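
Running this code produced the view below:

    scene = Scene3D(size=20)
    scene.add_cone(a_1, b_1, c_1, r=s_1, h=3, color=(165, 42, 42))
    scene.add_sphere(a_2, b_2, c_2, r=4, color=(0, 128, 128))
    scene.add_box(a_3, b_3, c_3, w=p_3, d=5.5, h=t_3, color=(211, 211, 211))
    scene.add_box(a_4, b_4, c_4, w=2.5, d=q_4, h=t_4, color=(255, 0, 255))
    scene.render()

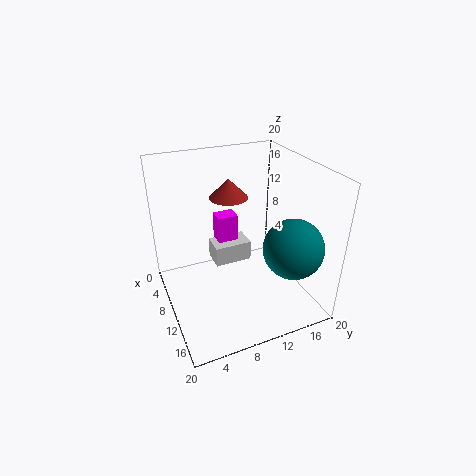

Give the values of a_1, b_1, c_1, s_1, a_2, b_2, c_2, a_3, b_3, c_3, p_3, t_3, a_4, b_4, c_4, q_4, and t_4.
a_1 = 3
b_1 = 11.5
c_1 = 13
s_1 = 3
a_2 = 15.5
b_2 = 15.5
c_2 = 10
a_3 = 4.5
b_3 = 7.5
c_3 = 4.5
p_3 = 3.5
t_3 = 3
a_4 = 4
b_4 = 8.5
c_4 = 5.5
q_4 = 3
t_4 = 6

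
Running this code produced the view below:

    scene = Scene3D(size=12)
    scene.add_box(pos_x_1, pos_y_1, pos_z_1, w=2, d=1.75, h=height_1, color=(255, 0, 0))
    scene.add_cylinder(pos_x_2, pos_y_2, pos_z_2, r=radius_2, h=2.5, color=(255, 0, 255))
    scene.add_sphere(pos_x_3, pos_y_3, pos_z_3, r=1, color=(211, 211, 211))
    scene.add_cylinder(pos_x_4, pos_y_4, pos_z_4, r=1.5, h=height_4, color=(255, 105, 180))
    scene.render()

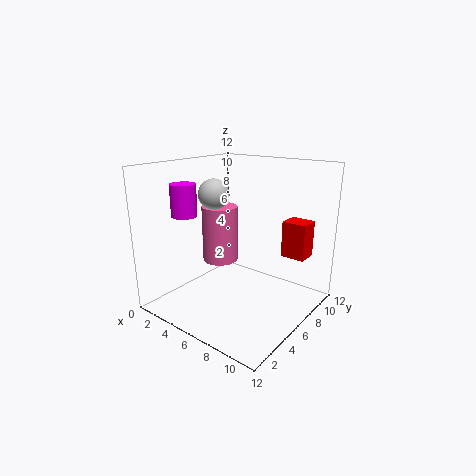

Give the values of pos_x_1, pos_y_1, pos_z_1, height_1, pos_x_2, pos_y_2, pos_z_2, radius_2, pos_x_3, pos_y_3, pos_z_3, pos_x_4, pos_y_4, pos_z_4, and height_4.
pos_x_1 = 9
pos_y_1 = 8
pos_z_1 = 4.5
height_1 = 3
pos_x_2 = 3.5
pos_y_2 = 2.5
pos_z_2 = 8.25
radius_2 = 1
pos_x_3 = 7.75
pos_y_3 = 1.25
pos_z_3 = 10.75
pos_x_4 = 4.25
pos_y_4 = 5.75
pos_z_4 = 3.75
height_4 = 4.75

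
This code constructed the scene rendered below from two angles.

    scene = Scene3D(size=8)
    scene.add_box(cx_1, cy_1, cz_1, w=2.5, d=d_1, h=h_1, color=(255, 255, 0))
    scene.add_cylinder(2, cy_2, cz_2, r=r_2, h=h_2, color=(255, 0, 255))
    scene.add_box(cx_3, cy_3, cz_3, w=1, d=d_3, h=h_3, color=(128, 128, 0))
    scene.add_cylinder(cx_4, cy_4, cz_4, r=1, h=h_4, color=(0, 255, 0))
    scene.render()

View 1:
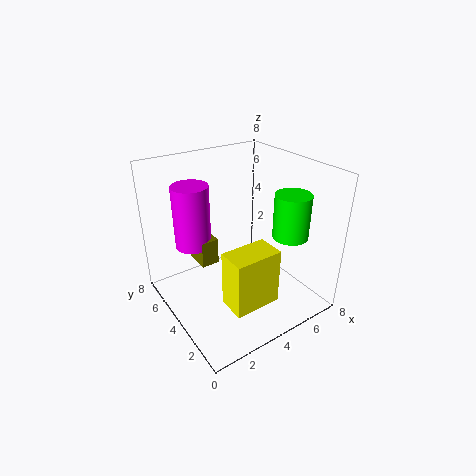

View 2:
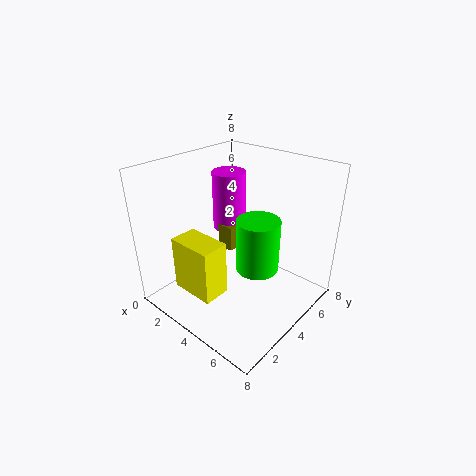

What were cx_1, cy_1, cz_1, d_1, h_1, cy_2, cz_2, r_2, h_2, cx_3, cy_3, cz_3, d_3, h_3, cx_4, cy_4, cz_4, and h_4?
cx_1 = 2; cy_1 = 1; cz_1 = 1.5; d_1 = 1.5; h_1 = 3; cy_2 = 5.5; cz_2 = 3.5; r_2 = 1; h_2 = 3.5; cx_3 = 2; cy_3 = 4.5; cz_3 = 2.5; d_3 = 1.5; h_3 = 1.5; cx_4 = 6.5; cy_4 = 2.5; cz_4 = 4; h_4 = 2.5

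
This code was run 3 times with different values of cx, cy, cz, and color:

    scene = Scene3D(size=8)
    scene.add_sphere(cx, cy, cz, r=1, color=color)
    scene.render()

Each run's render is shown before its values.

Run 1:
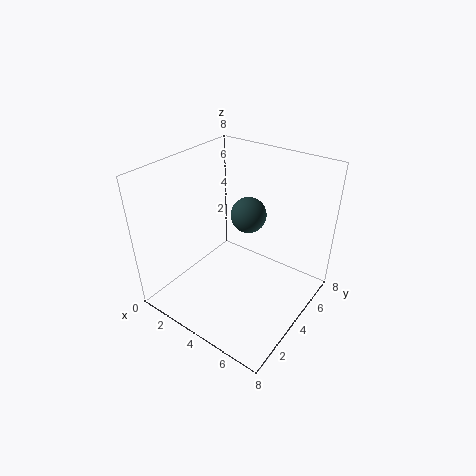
cx = 4, cy = 5, cz = 5, color = 'darkslategray'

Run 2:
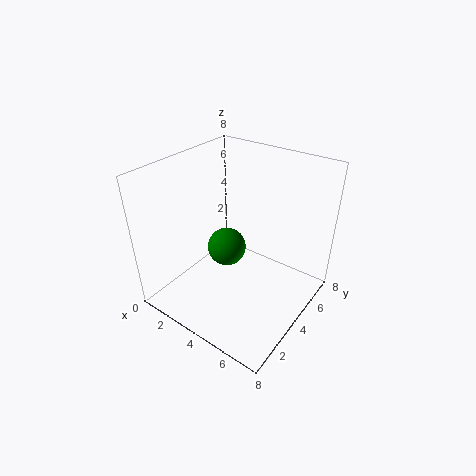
cx = 4, cy = 3, cz = 4, color = 'green'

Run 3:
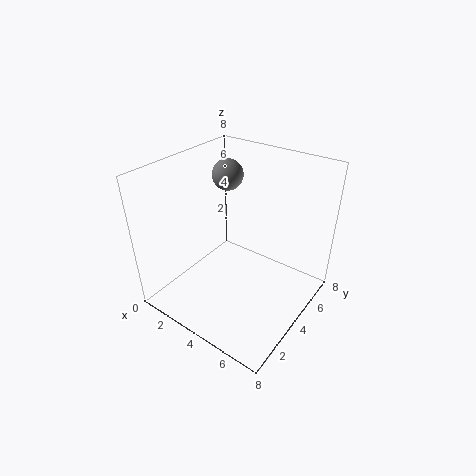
cx = 1, cy = 7, cz = 6, color = 'gray'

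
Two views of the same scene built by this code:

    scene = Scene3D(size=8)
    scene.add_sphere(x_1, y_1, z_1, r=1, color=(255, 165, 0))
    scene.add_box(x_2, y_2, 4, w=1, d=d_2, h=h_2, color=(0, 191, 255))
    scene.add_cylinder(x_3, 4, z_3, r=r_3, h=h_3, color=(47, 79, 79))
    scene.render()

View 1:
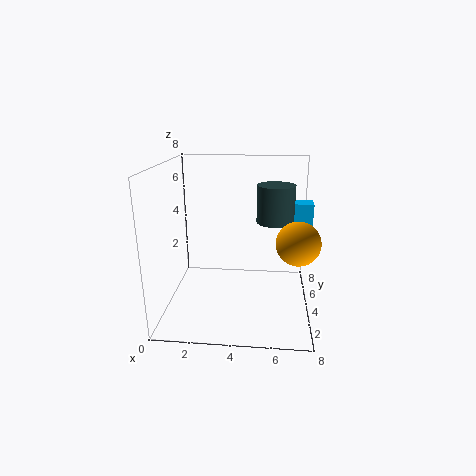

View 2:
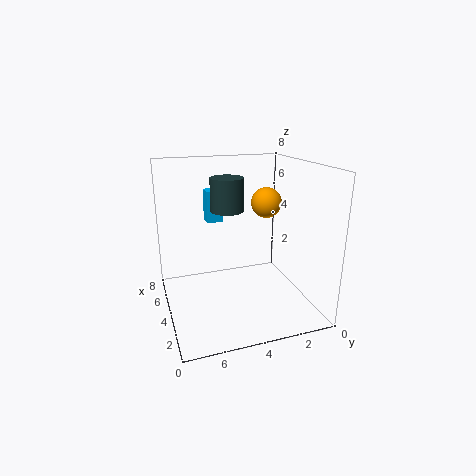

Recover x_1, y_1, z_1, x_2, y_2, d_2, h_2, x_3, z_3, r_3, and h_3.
x_1 = 7; y_1 = 1; z_1 = 5; x_2 = 7; y_2 = 4; d_2 = 1; h_2 = 2; x_3 = 6; z_3 = 5; r_3 = 1; h_3 = 2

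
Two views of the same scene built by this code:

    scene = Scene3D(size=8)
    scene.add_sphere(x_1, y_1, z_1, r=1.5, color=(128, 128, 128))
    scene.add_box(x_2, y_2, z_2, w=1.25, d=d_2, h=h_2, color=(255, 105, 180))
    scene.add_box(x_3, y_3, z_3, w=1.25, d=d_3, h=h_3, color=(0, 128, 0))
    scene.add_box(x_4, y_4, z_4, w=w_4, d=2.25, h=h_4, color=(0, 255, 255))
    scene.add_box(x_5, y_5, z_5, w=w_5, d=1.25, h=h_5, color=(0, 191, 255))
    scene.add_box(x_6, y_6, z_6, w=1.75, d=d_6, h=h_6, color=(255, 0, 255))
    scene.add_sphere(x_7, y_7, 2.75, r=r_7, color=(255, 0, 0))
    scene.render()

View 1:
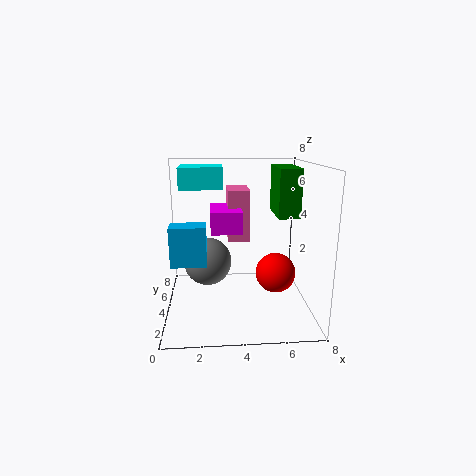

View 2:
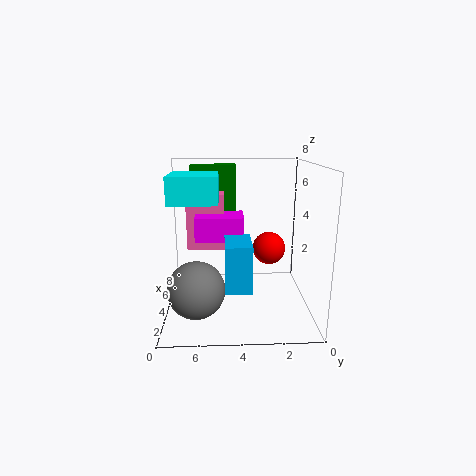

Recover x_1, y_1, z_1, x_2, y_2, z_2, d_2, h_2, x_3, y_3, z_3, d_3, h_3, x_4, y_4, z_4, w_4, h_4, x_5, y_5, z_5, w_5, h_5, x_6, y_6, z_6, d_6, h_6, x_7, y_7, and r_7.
x_1 = 2.25; y_1 = 6.25; z_1 = 1.75; x_2 = 3.5; y_2 = 4.75; z_2 = 3.5; d_2 = 2; h_2 = 3; x_3 = 6.25; y_3 = 4; z_3 = 5; d_3 = 2.75; h_3 = 2.75; x_4 = 0.75; y_4 = 5; z_4 = 6.5; w_4 = 2.5; h_4 = 1.25; x_5 = 0.25; y_5 = 3.5; z_5 = 2.5; w_5 = 2; h_5 = 2.25; x_6 = 2.5; y_6 = 3.75; z_6 = 4.25; d_6 = 2.5; h_6 = 1.25; x_7 = 5.75; y_7 = 2; r_7 = 1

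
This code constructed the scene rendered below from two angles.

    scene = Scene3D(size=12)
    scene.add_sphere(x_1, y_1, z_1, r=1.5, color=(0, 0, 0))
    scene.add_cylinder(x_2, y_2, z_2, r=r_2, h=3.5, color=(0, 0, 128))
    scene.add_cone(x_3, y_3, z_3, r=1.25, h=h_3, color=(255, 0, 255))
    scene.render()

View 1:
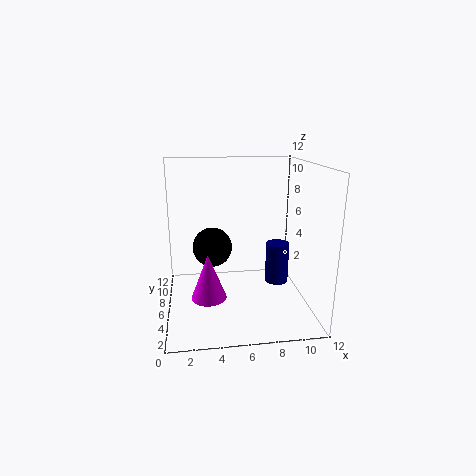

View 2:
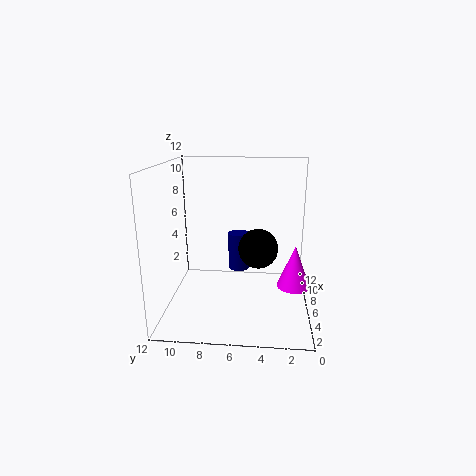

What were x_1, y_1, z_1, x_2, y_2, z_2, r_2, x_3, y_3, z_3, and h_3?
x_1 = 3.75
y_1 = 4.25
z_1 = 6
x_2 = 9.5
y_2 = 6.25
z_2 = 1.75
r_2 = 1
x_3 = 3.25
y_3 = 1.5
z_3 = 3.25
h_3 = 3.25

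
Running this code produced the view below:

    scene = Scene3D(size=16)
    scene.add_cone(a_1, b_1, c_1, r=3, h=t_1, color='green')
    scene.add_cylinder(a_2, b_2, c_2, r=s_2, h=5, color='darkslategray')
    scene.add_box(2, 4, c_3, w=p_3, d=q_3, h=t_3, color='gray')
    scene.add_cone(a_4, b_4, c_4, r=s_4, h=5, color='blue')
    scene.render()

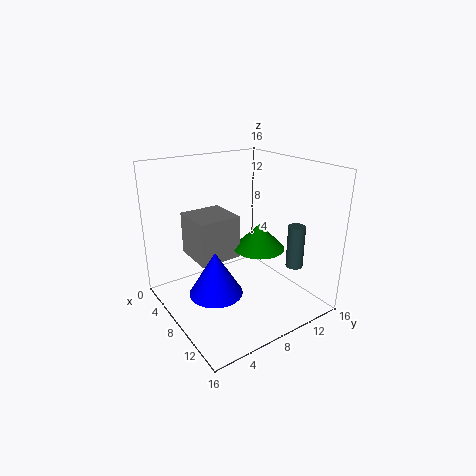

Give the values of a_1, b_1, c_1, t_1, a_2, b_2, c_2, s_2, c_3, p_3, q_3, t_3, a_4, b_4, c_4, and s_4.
a_1 = 8, b_1 = 11, c_1 = 6, t_1 = 3, a_2 = 11, b_2 = 14, c_2 = 4, s_2 = 1, c_3 = 5, p_3 = 5, q_3 = 5, t_3 = 5, a_4 = 8, b_4 = 5, c_4 = 2, s_4 = 3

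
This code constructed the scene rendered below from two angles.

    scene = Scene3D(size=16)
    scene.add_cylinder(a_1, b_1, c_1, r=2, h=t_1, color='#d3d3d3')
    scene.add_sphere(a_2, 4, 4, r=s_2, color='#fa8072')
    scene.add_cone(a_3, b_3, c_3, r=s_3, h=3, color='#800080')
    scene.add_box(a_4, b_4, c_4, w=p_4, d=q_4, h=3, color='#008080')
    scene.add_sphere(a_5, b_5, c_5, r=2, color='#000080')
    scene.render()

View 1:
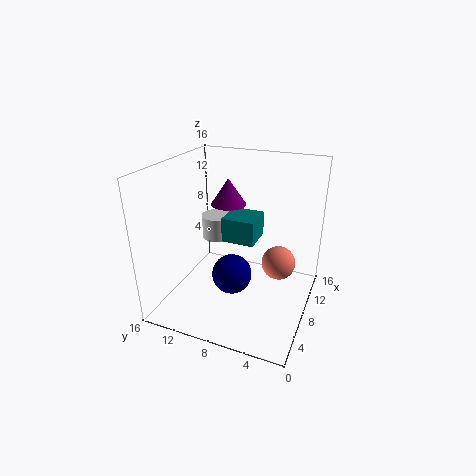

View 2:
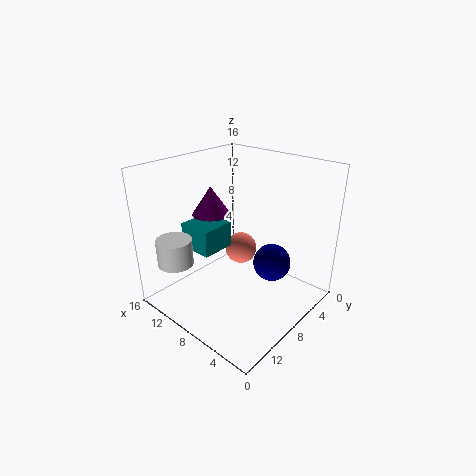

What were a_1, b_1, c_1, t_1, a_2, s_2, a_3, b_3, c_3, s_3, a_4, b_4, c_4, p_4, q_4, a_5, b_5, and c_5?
a_1 = 13; b_1 = 13; c_1 = 5; t_1 = 3; a_2 = 11; s_2 = 2; a_3 = 10; b_3 = 10; c_3 = 11; s_3 = 2; a_4 = 10; b_4 = 7; c_4 = 6; p_4 = 4; q_4 = 4; a_5 = 4; b_5 = 7; c_5 = 6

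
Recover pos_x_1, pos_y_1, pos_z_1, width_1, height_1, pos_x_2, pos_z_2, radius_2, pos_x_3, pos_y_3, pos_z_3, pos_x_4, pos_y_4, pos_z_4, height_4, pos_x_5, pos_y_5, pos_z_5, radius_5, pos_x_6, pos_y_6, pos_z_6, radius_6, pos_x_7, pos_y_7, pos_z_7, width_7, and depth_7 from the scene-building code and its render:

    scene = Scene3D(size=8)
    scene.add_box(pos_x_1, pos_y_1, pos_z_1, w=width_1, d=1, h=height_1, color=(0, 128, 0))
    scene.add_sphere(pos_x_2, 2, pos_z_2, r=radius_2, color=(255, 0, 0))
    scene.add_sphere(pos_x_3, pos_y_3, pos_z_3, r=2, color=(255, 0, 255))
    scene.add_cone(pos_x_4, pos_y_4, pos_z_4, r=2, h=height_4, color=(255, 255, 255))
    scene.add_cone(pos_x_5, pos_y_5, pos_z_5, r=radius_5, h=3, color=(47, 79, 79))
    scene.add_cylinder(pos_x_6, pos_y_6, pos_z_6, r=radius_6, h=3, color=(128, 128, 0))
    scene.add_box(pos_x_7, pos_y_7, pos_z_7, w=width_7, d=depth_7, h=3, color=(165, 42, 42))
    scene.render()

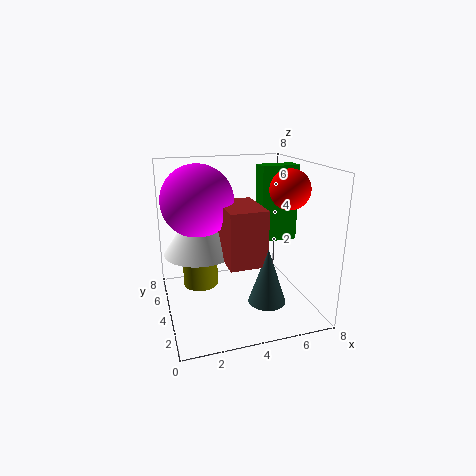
pos_x_1 = 5; pos_y_1 = 3; pos_z_1 = 4; width_1 = 2; height_1 = 4; pos_x_2 = 6; pos_z_2 = 7; radius_2 = 1; pos_x_3 = 2; pos_y_3 = 5; pos_z_3 = 6; pos_x_4 = 2; pos_y_4 = 5; pos_z_4 = 3; height_4 = 3; pos_x_5 = 5; pos_y_5 = 2; pos_z_5 = 1; radius_5 = 1; pos_x_6 = 2; pos_y_6 = 5; pos_z_6 = 1; radius_6 = 1; pos_x_7 = 3; pos_y_7 = 2; pos_z_7 = 3; width_7 = 2; depth_7 = 3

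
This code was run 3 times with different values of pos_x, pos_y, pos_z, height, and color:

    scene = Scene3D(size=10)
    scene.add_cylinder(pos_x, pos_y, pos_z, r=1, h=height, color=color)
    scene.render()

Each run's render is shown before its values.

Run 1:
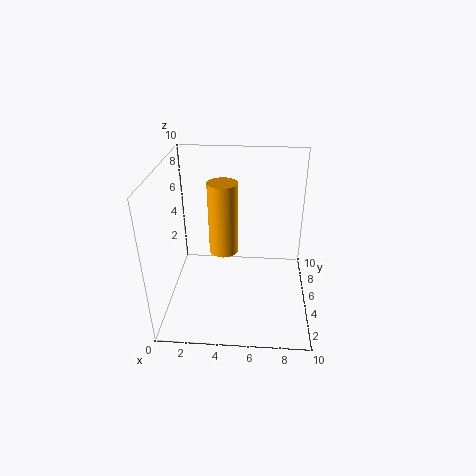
pos_x = 4
pos_y = 5
pos_z = 4
height = 5
color = 'orange'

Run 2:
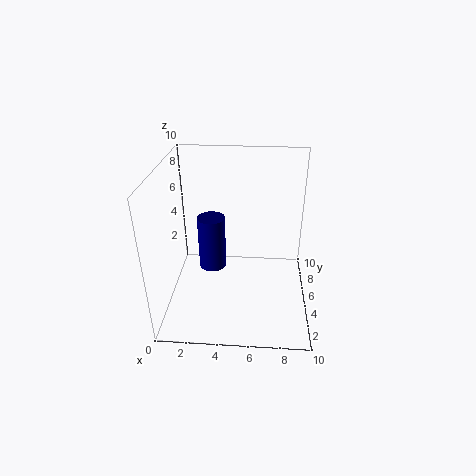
pos_x = 3
pos_y = 6
pos_z = 2
height = 4
color = 'navy'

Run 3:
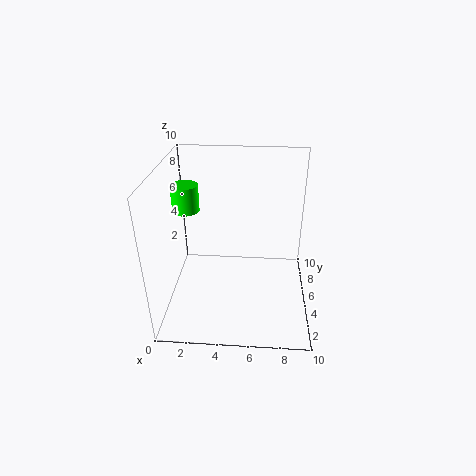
pos_x = 1
pos_y = 7
pos_z = 6
height = 2
color = 'lime'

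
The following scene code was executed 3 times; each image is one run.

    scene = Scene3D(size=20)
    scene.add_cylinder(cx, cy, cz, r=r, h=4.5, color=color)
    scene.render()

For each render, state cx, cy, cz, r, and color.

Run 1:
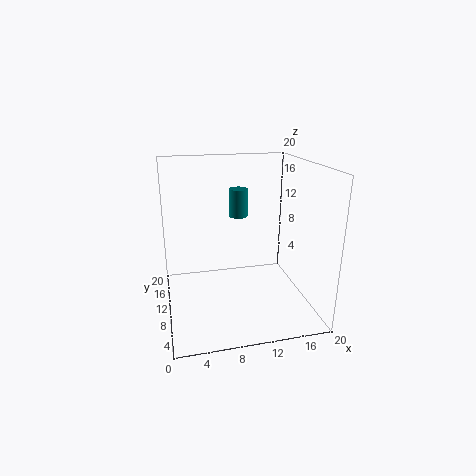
cx = 12, cy = 18, cz = 10.5, r = 1.5, color = 'teal'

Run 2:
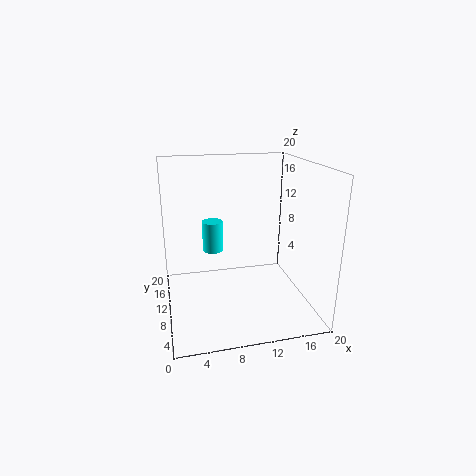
cx = 7, cy = 13.5, cz = 7, r = 1.5, color = 'cyan'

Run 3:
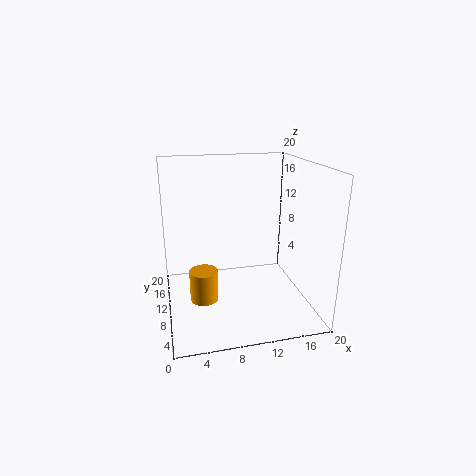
cx = 5, cy = 10, cz = 1, r = 2, color = 'orange'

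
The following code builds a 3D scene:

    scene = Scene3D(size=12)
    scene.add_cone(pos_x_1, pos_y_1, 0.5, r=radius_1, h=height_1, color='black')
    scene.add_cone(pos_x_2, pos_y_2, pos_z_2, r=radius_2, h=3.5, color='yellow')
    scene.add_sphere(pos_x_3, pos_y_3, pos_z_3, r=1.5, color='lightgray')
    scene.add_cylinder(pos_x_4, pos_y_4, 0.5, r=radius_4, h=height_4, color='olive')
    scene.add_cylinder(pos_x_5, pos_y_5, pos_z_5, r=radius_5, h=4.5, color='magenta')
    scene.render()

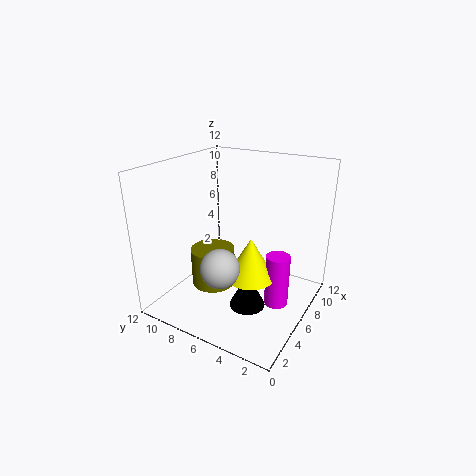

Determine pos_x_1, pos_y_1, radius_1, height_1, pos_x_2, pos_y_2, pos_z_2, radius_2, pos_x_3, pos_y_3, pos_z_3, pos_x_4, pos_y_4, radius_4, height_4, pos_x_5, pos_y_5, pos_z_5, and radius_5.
pos_x_1 = 5, pos_y_1 = 4.5, radius_1 = 1.5, height_1 = 3, pos_x_2 = 5.5, pos_y_2 = 4.5, pos_z_2 = 3, radius_2 = 2, pos_x_3 = 2.5, pos_y_3 = 5.5, pos_z_3 = 5, pos_x_4 = 6.5, pos_y_4 = 9, radius_4 = 2, height_4 = 3.5, pos_x_5 = 6.5, pos_y_5 = 2.5, pos_z_5 = 0.5, radius_5 = 1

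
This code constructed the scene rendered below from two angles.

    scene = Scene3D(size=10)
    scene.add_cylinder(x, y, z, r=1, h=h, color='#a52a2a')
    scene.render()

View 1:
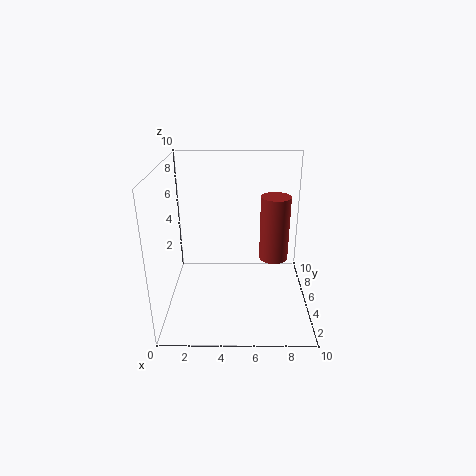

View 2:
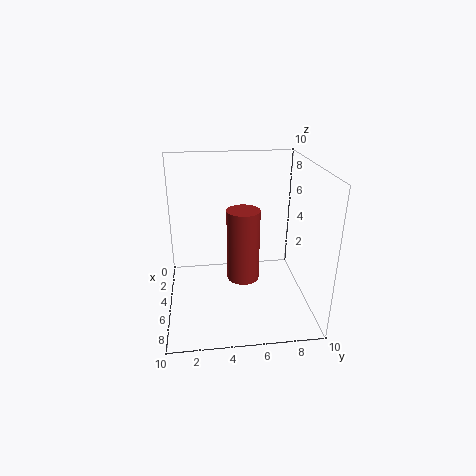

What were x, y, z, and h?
x = 7.5, y = 5, z = 3.5, h = 4.5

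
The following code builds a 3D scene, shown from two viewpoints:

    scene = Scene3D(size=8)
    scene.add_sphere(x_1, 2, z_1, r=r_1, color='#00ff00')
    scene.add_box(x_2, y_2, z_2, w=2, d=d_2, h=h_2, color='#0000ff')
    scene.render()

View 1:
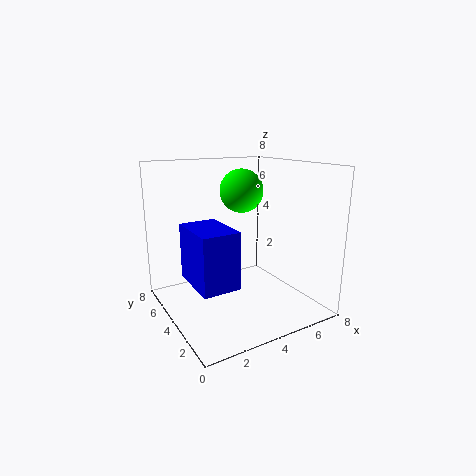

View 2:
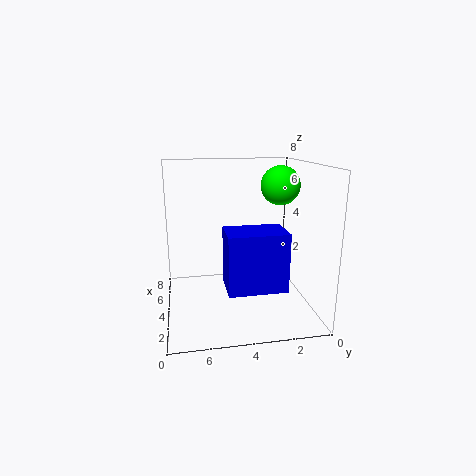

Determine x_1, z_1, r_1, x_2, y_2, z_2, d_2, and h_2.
x_1 = 3; z_1 = 7; r_1 = 1; x_2 = 1; y_2 = 2; z_2 = 2; d_2 = 3; h_2 = 3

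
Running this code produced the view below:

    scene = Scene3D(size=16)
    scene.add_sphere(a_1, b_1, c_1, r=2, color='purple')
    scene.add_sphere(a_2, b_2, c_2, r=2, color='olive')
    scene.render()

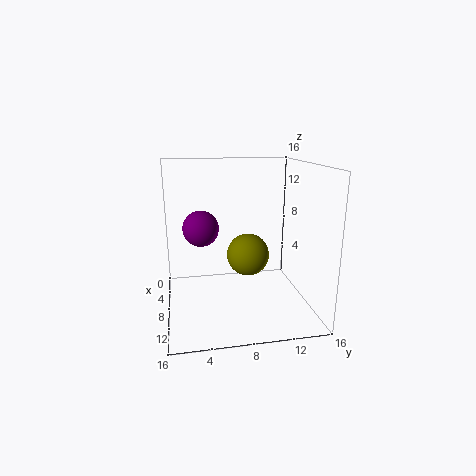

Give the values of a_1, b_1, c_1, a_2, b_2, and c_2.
a_1 = 7, b_1 = 4, c_1 = 9, a_2 = 13, b_2 = 8, c_2 = 8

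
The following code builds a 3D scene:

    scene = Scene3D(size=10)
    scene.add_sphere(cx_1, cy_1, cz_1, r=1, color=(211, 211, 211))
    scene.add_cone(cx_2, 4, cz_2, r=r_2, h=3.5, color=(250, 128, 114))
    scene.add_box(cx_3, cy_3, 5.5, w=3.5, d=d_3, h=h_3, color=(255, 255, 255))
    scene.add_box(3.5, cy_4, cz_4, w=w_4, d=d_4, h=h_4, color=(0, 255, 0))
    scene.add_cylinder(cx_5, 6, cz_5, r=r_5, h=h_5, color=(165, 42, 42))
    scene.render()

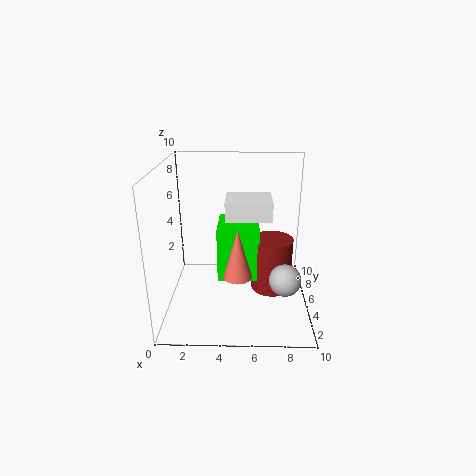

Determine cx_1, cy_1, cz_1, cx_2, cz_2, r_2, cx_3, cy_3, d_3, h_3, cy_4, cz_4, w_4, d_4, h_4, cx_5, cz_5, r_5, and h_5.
cx_1 = 8, cy_1 = 2, cz_1 = 3.5, cx_2 = 5, cz_2 = 2.5, r_2 = 1, cx_3 = 4, cy_3 = 6.5, d_3 = 3, h_3 = 1.5, cy_4 = 5, cz_4 = 1.5, w_4 = 3, d_4 = 3.5, h_4 = 4, cx_5 = 7.5, cz_5 = 0.5, r_5 = 1.5, h_5 = 4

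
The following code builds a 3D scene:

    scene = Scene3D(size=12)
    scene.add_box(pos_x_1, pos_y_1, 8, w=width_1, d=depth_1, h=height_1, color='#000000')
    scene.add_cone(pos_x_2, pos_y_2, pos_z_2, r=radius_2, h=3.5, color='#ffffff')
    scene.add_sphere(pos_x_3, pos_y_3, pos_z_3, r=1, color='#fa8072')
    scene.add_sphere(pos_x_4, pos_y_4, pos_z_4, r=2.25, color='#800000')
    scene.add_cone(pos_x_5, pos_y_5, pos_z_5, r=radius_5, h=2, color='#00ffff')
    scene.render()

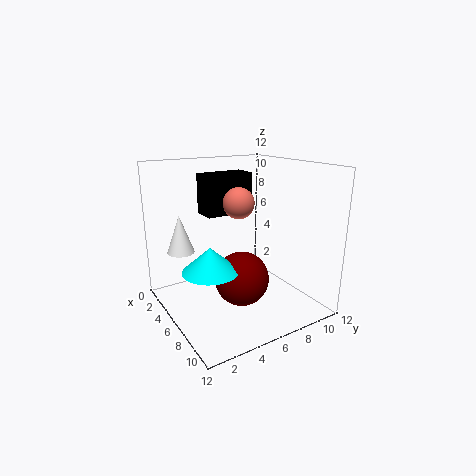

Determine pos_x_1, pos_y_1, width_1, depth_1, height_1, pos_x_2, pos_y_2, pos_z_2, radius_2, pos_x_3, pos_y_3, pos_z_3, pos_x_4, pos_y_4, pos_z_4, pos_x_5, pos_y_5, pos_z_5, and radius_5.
pos_x_1 = 3.75, pos_y_1 = 3.5, width_1 = 2, depth_1 = 4, height_1 = 3.25, pos_x_2 = 1.25, pos_y_2 = 2.75, pos_z_2 = 3.75, radius_2 = 1.25, pos_x_3 = 10.5, pos_y_3 = 3.25, pos_z_3 = 10.25, pos_x_4 = 7, pos_y_4 = 5.75, pos_z_4 = 2.75, pos_x_5 = 6.75, pos_y_5 = 3, pos_z_5 = 4, radius_5 = 2.25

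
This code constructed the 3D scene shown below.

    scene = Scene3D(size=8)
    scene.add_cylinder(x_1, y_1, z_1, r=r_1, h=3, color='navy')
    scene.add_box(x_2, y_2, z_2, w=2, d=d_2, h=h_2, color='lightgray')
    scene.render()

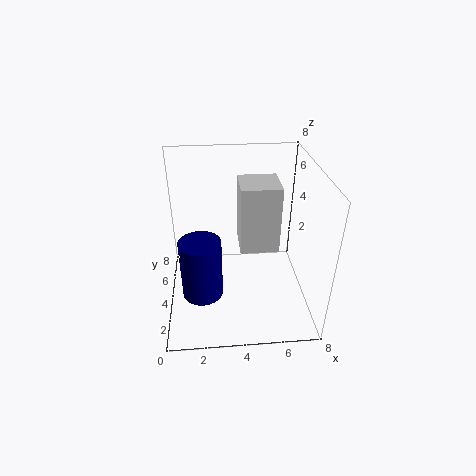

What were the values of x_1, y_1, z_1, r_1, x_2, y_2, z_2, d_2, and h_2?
x_1 = 2, y_1 = 1.5, z_1 = 2.5, r_1 = 1, x_2 = 4, y_2 = 2.5, z_2 = 4, d_2 = 2, h_2 = 3.5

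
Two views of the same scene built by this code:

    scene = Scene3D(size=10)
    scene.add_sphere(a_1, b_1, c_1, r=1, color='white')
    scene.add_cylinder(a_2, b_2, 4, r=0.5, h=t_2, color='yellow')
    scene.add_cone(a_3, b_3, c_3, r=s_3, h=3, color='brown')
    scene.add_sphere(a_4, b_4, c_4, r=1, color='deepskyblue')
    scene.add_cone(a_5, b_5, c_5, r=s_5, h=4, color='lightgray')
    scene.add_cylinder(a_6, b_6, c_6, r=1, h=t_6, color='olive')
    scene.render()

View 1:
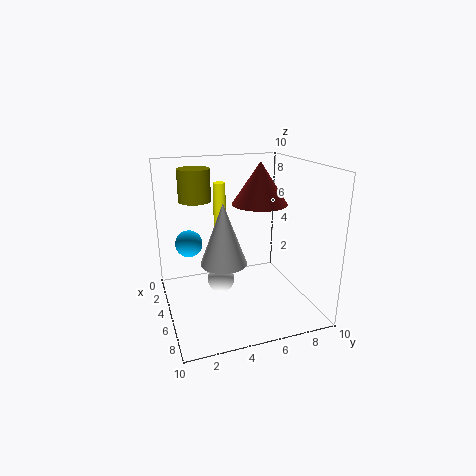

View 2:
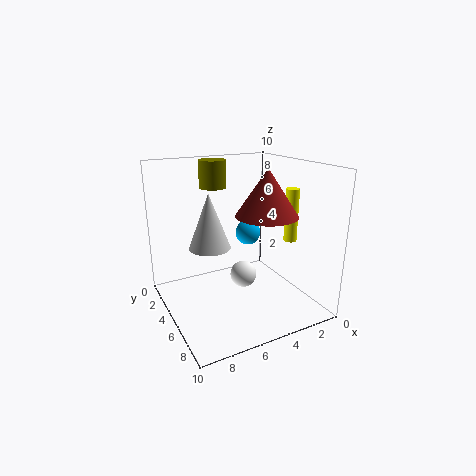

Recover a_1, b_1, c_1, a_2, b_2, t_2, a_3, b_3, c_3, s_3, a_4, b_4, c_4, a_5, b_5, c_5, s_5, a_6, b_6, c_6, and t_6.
a_1 = 4
b_1 = 4
c_1 = 1.5
a_2 = 0.5
b_2 = 5
t_2 = 4
a_3 = 4
b_3 = 7
c_3 = 7
s_3 = 2
a_4 = 2.5
b_4 = 2
c_4 = 4
a_5 = 6.5
b_5 = 3.5
c_5 = 4
s_5 = 1.5
a_6 = 5.5
b_6 = 2
c_6 = 8
t_6 = 2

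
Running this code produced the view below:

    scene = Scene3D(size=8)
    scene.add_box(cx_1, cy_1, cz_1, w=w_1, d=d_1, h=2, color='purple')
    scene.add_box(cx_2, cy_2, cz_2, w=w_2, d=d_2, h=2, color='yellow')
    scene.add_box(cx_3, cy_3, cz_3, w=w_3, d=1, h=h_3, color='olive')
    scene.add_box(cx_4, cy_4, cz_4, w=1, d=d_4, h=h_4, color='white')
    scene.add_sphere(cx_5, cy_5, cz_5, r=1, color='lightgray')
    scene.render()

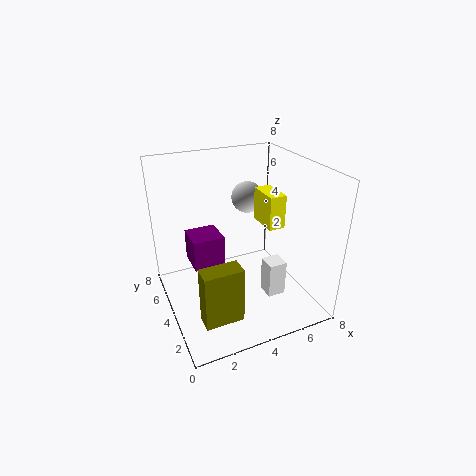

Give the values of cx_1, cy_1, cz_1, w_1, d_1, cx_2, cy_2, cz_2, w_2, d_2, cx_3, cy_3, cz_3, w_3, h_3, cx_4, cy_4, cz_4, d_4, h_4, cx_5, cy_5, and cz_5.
cx_1 = 2
cy_1 = 6
cz_1 = 1
w_1 = 2
d_1 = 2
cx_2 = 6
cy_2 = 4
cz_2 = 4
w_2 = 1
d_2 = 2
cx_3 = 1
cy_3 = 1
cz_3 = 1
w_3 = 2
h_3 = 3
cx_4 = 5
cy_4 = 2
cz_4 = 1
d_4 = 1
h_4 = 2
cx_5 = 6
cy_5 = 7
cz_5 = 5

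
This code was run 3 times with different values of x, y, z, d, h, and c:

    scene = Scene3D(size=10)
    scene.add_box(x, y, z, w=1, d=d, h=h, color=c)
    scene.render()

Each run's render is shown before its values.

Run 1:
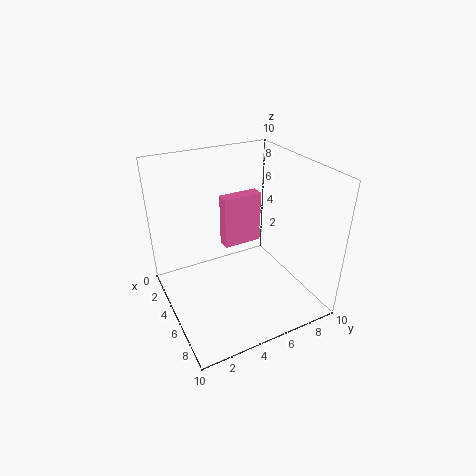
x = 2
y = 5
z = 3
d = 3
h = 4
c = 'hotpink'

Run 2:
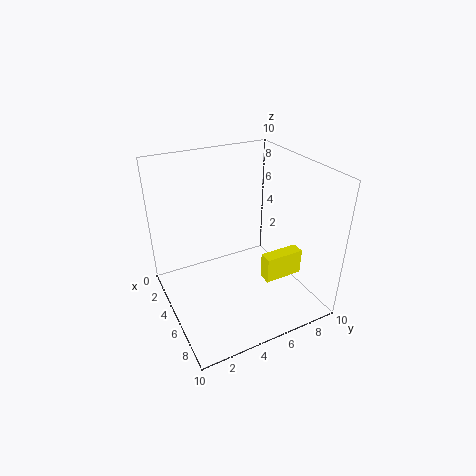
x = 5
y = 7
z = 1
d = 3
h = 2
c = 'yellow'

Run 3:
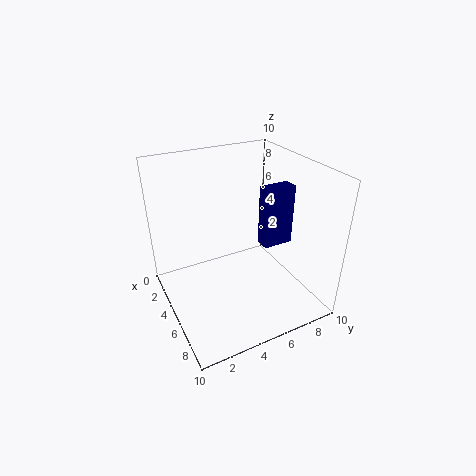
x = 6
y = 6
z = 5
d = 2
h = 4
c = 'navy'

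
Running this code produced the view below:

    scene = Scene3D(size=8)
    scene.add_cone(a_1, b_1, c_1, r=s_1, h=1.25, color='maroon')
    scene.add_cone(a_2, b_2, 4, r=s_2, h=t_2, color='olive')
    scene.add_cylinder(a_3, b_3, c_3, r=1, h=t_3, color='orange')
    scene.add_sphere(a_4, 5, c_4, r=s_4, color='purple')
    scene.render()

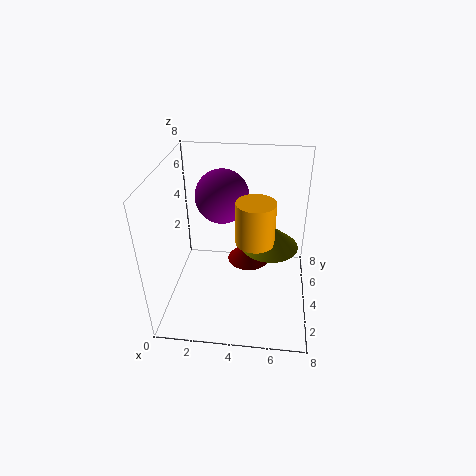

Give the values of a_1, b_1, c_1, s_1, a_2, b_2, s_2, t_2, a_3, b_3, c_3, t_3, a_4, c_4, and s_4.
a_1 = 4.5, b_1 = 5.25, c_1 = 1.75, s_1 = 1.25, a_2 = 5.75, b_2 = 3.5, s_2 = 1.5, t_2 = 1.25, a_3 = 5, b_3 = 3, c_3 = 4.5, t_3 = 2.25, a_4 = 3, c_4 = 6, s_4 = 1.5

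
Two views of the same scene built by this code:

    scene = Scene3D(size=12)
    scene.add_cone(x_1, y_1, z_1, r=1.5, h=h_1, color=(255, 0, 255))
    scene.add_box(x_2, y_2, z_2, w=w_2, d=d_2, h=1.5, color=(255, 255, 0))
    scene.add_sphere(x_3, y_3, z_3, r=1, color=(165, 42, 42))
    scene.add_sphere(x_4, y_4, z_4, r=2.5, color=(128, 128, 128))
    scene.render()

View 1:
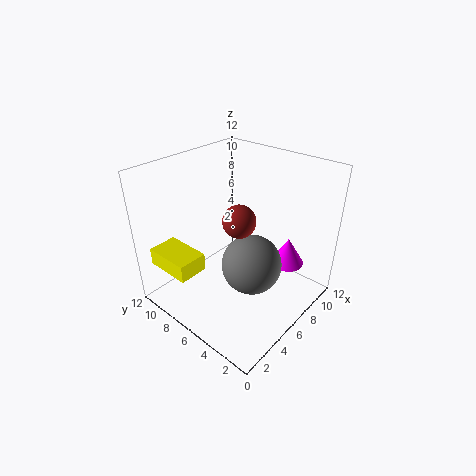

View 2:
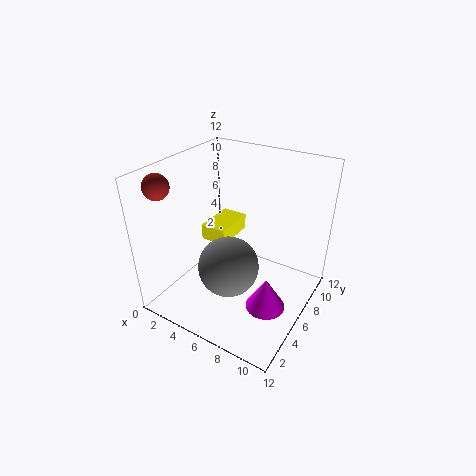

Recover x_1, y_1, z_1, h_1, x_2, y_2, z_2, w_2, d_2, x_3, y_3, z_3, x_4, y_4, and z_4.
x_1 = 10, y_1 = 3.5, z_1 = 2.5, h_1 = 2.5, x_2 = 1, y_2 = 7.5, z_2 = 3.5, w_2 = 2.5, d_2 = 4, x_3 = 1.5, y_3 = 2, z_3 = 11, x_4 = 6, y_4 = 4.5, z_4 = 4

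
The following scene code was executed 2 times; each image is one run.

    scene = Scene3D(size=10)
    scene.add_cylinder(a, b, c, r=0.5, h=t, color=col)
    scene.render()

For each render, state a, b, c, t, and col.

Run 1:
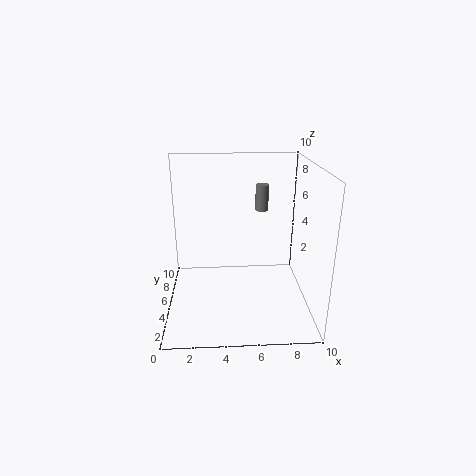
a = 7, b = 8, c = 6, t = 2, col = 'gray'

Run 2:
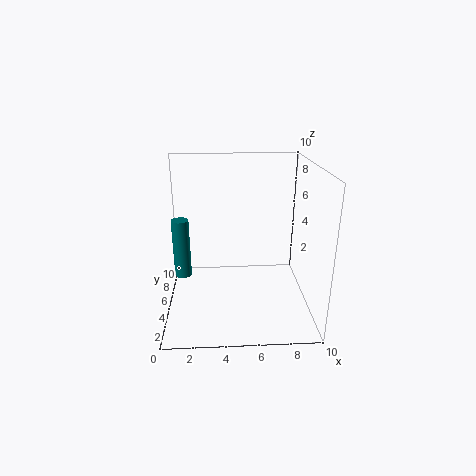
a = 1.5, b = 2, c = 4, t = 3.5, col = 'teal'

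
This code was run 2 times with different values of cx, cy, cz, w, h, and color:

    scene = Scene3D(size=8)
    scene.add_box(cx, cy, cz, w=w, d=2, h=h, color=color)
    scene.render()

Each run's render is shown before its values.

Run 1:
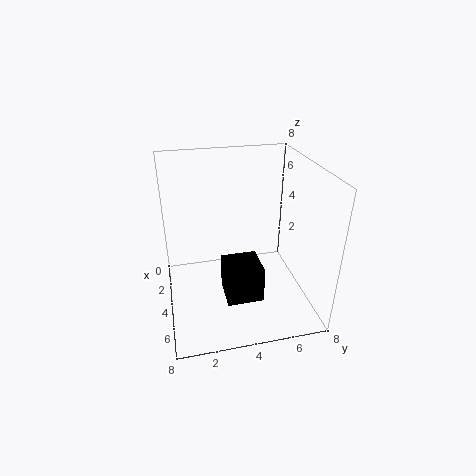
cx = 4
cy = 3
cz = 1
w = 2
h = 2
color = 'black'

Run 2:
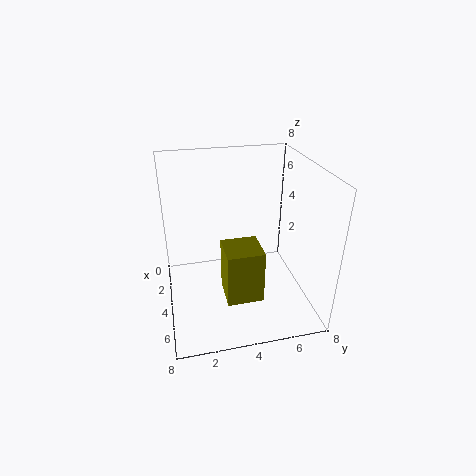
cx = 4
cy = 3
cz = 1
w = 2
h = 3
color = 'olive'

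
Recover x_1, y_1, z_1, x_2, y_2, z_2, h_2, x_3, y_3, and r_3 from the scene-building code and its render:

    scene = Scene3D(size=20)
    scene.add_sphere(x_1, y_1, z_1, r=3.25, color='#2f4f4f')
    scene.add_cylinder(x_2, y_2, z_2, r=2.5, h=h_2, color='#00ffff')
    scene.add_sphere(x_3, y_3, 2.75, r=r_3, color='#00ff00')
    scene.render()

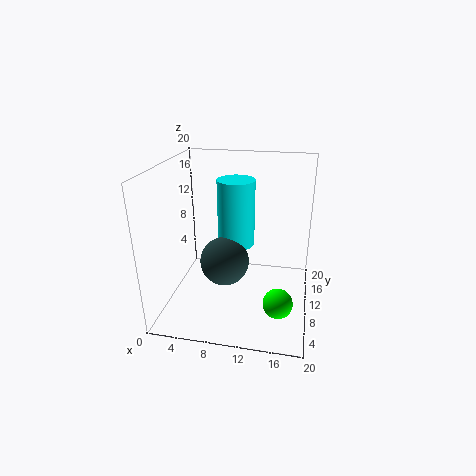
x_1 = 8.75
y_1 = 7.25
z_1 = 7.75
x_2 = 9.75
y_2 = 10
z_2 = 9.25
h_2 = 9
x_3 = 16.25
y_3 = 6
r_3 = 2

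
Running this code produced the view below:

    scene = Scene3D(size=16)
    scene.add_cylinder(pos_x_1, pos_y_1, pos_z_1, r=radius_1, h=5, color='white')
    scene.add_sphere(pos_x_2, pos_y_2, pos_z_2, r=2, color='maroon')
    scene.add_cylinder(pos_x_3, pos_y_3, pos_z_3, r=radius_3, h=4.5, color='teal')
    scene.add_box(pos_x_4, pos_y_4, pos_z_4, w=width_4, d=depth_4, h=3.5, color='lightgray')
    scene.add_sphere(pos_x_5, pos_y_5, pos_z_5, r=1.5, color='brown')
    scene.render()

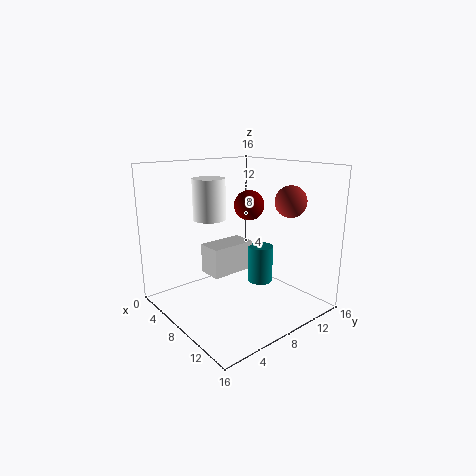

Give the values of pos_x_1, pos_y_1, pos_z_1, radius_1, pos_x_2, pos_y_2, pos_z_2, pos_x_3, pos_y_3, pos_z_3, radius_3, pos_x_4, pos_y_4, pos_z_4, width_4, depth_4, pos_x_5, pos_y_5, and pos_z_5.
pos_x_1 = 2.5
pos_y_1 = 8
pos_z_1 = 9
radius_1 = 2
pos_x_2 = 3
pos_y_2 = 14
pos_z_2 = 10
pos_x_3 = 7.5
pos_y_3 = 12
pos_z_3 = 1.5
radius_3 = 1.5
pos_x_4 = 3.5
pos_y_4 = 6
pos_z_4 = 3
width_4 = 3
depth_4 = 5.5
pos_x_5 = 14.5
pos_y_5 = 9
pos_z_5 = 13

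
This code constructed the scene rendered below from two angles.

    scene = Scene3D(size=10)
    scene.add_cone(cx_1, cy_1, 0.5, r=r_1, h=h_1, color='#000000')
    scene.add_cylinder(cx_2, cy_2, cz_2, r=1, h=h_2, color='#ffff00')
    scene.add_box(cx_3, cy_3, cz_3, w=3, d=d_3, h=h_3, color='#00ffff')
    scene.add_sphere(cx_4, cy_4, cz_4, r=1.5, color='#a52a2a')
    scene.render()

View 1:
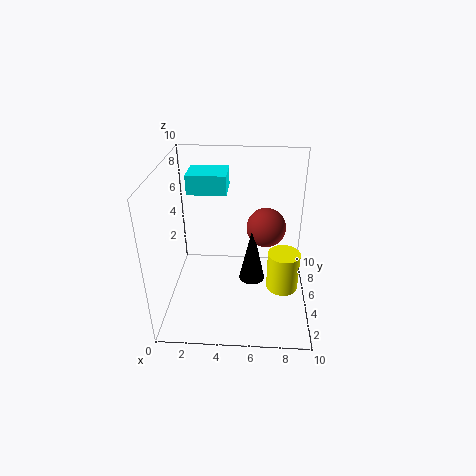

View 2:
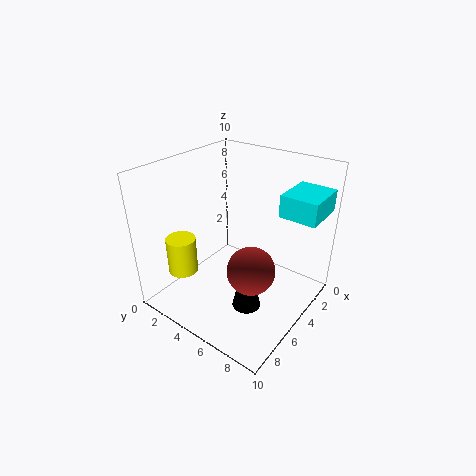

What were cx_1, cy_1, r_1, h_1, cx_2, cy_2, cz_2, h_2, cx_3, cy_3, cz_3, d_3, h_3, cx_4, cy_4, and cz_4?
cx_1 = 6
cy_1 = 6.5
r_1 = 1
h_1 = 4.5
cx_2 = 8
cy_2 = 2.5
cz_2 = 3
h_2 = 2.5
cx_3 = 1
cy_3 = 7.5
cz_3 = 7
d_3 = 2.5
h_3 = 1.5
cx_4 = 7
cy_4 = 7.5
cz_4 = 4.5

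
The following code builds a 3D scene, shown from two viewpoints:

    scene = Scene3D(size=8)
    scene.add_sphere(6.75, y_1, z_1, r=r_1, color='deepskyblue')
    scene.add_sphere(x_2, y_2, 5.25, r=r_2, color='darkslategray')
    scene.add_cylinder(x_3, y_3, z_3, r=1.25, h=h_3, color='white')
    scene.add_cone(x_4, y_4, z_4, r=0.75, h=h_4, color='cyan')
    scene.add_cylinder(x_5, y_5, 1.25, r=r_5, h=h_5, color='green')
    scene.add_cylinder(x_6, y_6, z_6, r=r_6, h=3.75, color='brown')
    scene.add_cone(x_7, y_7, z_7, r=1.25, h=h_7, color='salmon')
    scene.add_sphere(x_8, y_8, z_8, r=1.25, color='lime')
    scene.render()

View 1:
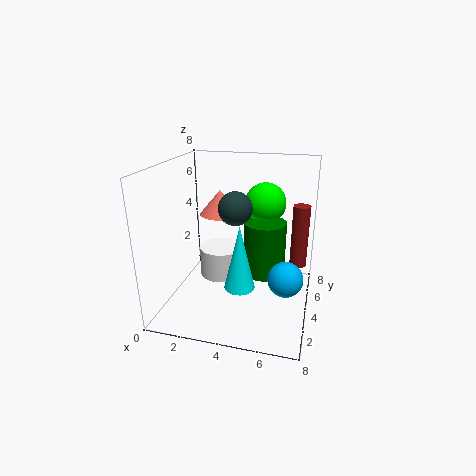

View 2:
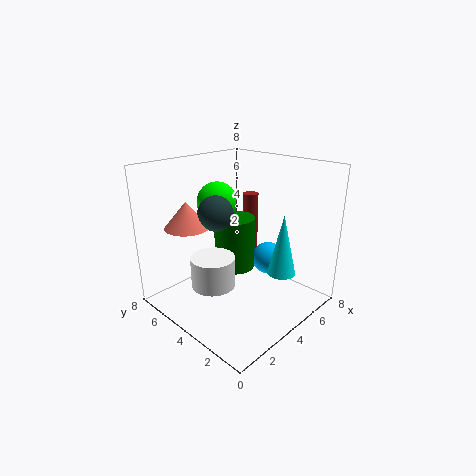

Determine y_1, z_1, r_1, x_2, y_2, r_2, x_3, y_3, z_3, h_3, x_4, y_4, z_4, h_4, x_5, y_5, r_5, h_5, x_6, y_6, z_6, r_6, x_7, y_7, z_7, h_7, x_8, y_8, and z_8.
y_1 = 4, z_1 = 1.75, r_1 = 1, x_2 = 3.5, y_2 = 5.25, r_2 = 1, x_3 = 2.75, y_3 = 4.75, z_3 = 1.25, h_3 = 1.75, x_4 = 4.75, y_4 = 1.5, z_4 = 2.5, h_4 = 3.25, x_5 = 5.25, y_5 = 5.5, r_5 = 1.25, h_5 = 3.25, x_6 = 7.25, y_6 = 6, z_6 = 1.75, r_6 = 0.5, x_7 = 2.25, y_7 = 6.25, z_7 = 4.5, h_7 = 1.5, x_8 = 5, y_8 = 6.75, z_8 = 5.25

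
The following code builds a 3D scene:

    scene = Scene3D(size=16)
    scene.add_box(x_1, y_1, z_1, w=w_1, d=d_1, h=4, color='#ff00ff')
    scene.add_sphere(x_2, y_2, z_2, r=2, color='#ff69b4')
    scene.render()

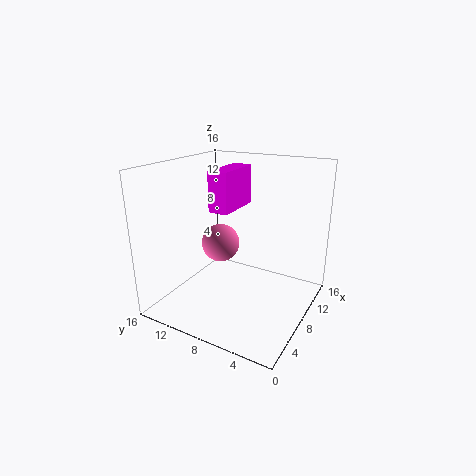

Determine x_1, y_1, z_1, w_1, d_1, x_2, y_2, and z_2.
x_1 = 4, y_1 = 7, z_1 = 12, w_1 = 5, d_1 = 2, x_2 = 6, y_2 = 9, z_2 = 8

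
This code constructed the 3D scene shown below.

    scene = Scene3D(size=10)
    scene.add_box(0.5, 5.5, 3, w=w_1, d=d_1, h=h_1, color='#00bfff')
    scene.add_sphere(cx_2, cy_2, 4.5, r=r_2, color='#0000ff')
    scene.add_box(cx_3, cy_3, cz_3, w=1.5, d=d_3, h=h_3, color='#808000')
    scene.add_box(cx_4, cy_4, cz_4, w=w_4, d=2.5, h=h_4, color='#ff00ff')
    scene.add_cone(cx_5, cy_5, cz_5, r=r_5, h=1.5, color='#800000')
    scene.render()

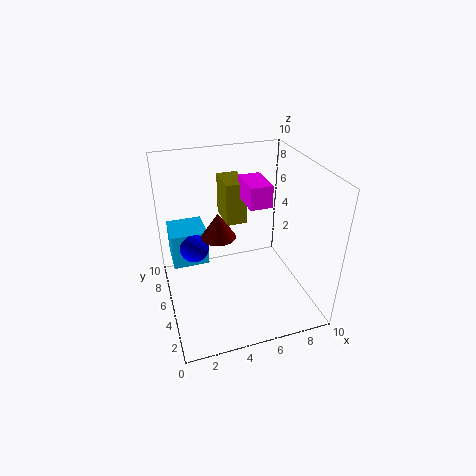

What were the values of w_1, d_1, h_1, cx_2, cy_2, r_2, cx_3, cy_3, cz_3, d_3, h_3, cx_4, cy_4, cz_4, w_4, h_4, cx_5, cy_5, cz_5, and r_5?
w_1 = 2.5; d_1 = 2.5; h_1 = 2.5; cx_2 = 2; cy_2 = 5.5; r_2 = 1; cx_3 = 4.5; cy_3 = 6; cz_3 = 5.5; d_3 = 2.5; h_3 = 3; cx_4 = 5.5; cy_4 = 4; cz_4 = 7.5; w_4 = 1.5; h_4 = 1.5; cx_5 = 3; cy_5 = 2.5; cz_5 = 7; r_5 = 1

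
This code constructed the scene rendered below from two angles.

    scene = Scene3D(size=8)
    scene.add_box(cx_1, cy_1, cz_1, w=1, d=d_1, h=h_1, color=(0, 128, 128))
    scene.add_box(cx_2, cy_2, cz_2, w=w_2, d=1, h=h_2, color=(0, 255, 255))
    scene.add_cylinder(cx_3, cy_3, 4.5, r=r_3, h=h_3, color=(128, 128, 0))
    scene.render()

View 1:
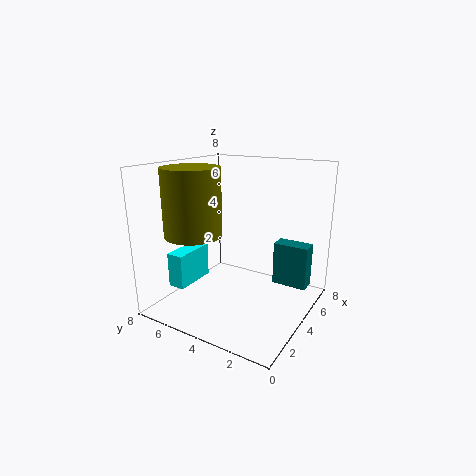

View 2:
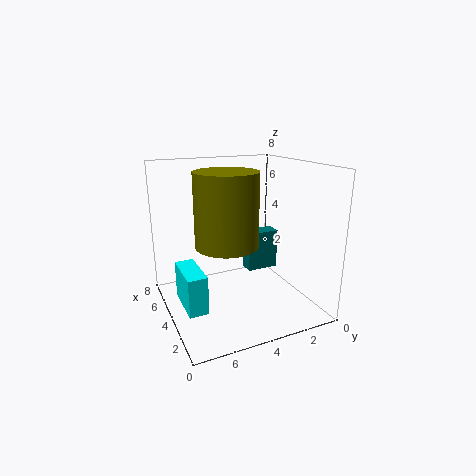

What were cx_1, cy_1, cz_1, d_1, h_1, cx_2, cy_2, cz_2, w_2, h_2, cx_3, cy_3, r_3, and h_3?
cx_1 = 5.5
cy_1 = 0.5
cz_1 = 1
d_1 = 2
h_1 = 2.5
cx_2 = 2
cy_2 = 6.5
cz_2 = 1
w_2 = 2.5
h_2 = 2
cx_3 = 2
cy_3 = 5.5
r_3 = 1.5
h_3 = 3.5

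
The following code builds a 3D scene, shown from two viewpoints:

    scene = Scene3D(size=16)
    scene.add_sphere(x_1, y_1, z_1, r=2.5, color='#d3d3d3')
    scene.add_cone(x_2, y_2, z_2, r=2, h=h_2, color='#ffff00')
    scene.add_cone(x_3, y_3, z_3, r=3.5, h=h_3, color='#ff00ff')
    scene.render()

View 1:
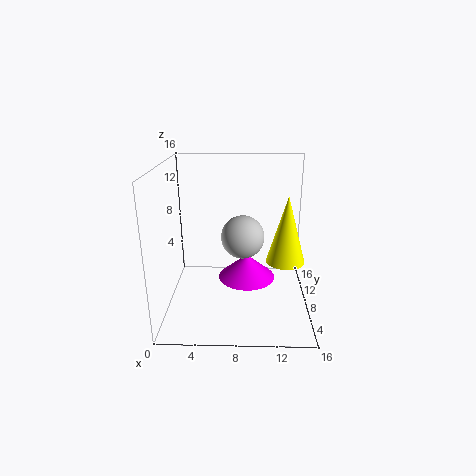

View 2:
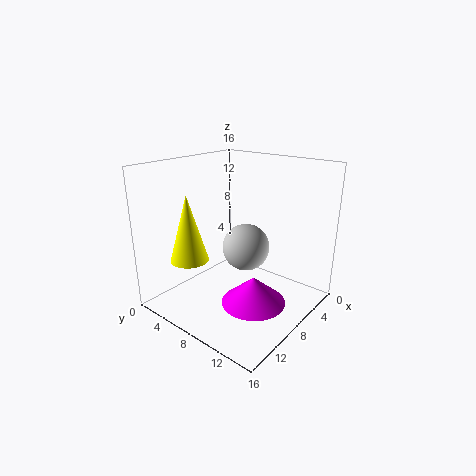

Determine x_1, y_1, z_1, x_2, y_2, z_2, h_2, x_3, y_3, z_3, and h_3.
x_1 = 8.5; y_1 = 9.5; z_1 = 7.5; x_2 = 13; y_2 = 5.5; z_2 = 6.5; h_2 = 7; x_3 = 9; y_3 = 11; z_3 = 1.5; h_3 = 3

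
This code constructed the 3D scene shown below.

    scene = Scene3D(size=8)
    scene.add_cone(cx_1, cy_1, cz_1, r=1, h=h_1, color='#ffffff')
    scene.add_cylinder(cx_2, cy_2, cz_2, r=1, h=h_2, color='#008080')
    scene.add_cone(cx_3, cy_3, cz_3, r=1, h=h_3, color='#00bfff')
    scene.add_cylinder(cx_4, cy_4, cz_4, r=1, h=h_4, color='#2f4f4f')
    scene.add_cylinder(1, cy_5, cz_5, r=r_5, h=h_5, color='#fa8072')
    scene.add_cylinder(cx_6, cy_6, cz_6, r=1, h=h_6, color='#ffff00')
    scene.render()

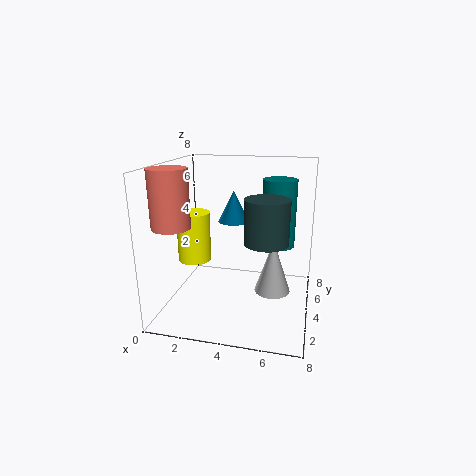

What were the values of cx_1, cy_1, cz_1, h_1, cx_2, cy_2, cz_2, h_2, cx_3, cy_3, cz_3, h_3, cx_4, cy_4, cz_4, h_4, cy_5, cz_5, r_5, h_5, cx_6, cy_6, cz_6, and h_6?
cx_1 = 6; cy_1 = 4; cz_1 = 1; h_1 = 3; cx_2 = 6; cy_2 = 6; cz_2 = 3; h_2 = 4; cx_3 = 3; cy_3 = 7; cz_3 = 4; h_3 = 2; cx_4 = 6; cy_4 = 1; cz_4 = 5; h_4 = 2; cy_5 = 2; cz_5 = 5; r_5 = 1; h_5 = 3; cx_6 = 1; cy_6 = 5; cz_6 = 2; h_6 = 3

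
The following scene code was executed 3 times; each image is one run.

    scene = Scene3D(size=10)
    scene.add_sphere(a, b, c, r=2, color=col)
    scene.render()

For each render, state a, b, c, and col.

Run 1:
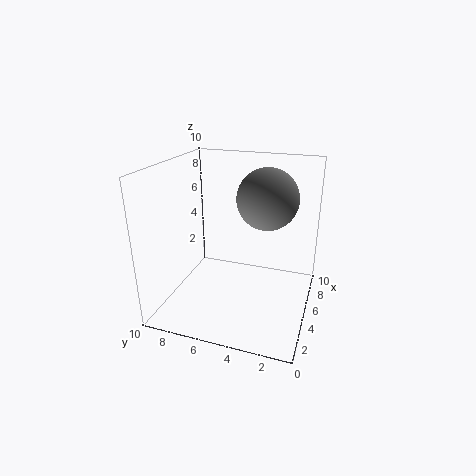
a = 5
b = 3
c = 8
col = 'gray'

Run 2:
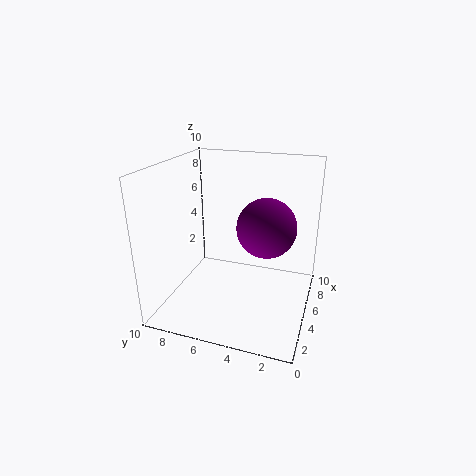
a = 5
b = 3
c = 6
col = 'purple'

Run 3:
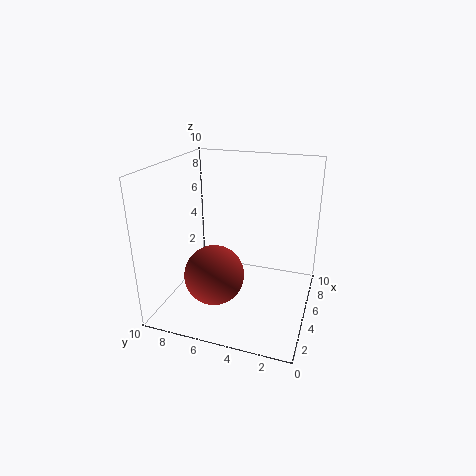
a = 3
b = 6
c = 3
col = 'brown'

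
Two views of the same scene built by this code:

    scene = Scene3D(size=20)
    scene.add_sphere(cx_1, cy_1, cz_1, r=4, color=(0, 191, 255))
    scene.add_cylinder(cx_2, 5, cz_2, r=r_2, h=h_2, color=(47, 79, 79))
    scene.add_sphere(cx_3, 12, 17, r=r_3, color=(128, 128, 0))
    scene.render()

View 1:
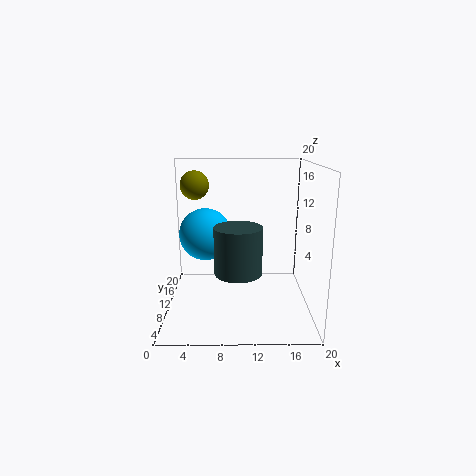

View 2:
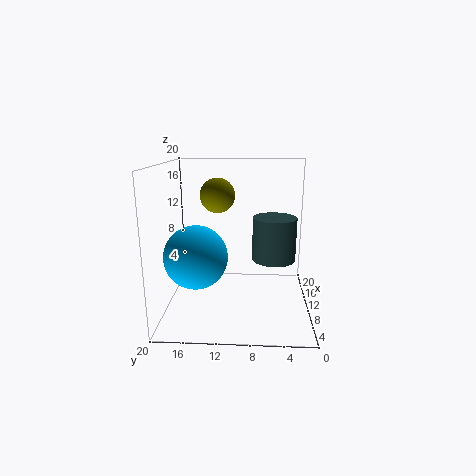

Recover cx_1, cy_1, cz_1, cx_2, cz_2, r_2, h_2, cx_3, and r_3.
cx_1 = 5; cy_1 = 15; cz_1 = 9; cx_2 = 10; cz_2 = 7; r_2 = 3; h_2 = 6; cx_3 = 4; r_3 = 2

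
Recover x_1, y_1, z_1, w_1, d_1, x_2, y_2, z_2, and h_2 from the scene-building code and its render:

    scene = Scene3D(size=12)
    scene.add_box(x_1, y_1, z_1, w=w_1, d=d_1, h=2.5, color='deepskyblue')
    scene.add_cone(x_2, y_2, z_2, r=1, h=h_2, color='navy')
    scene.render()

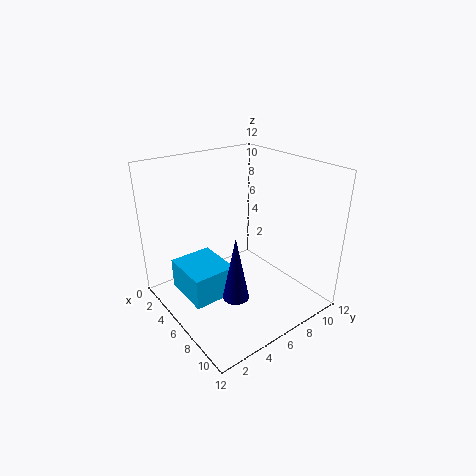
x_1 = 3.5
y_1 = 1
z_1 = 2
w_1 = 4
d_1 = 3.5
x_2 = 9
y_2 = 3.5
z_2 = 3
h_2 = 5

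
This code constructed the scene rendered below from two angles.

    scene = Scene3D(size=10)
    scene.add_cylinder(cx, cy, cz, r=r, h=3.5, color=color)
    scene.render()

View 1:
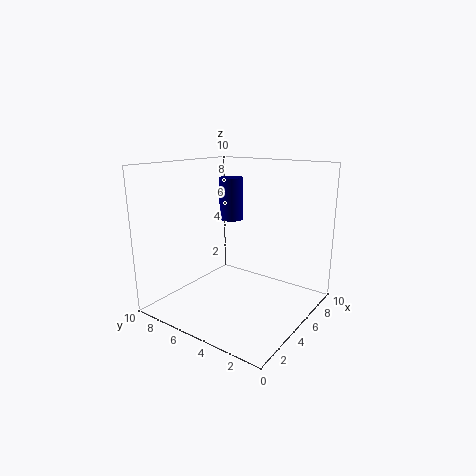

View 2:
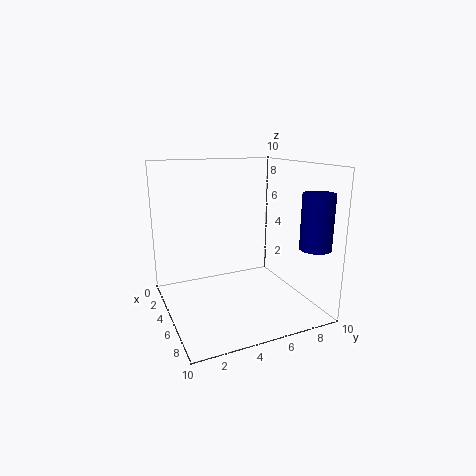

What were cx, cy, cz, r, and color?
cx = 9, cy = 8.5, cz = 5, r = 1, color = 'navy'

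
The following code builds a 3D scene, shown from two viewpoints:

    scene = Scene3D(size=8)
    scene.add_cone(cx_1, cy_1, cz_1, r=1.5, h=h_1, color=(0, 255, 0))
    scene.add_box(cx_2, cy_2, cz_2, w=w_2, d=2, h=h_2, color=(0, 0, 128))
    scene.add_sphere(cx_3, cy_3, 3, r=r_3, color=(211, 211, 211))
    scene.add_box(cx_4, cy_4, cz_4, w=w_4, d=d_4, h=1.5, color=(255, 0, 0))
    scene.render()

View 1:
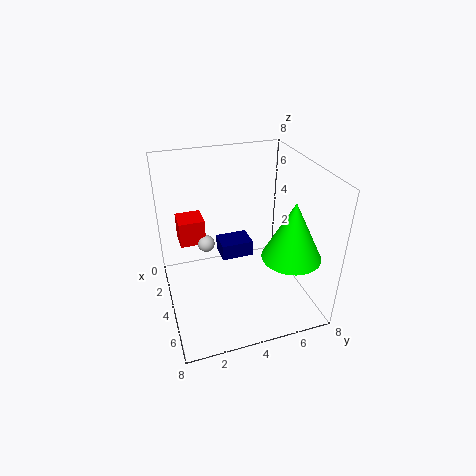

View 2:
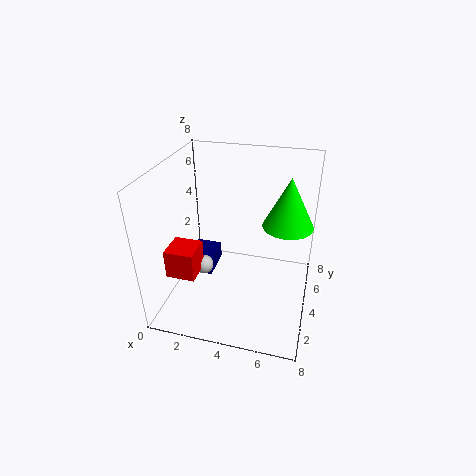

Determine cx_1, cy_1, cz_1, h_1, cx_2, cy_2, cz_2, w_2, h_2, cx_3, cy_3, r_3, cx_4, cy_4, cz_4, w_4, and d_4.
cx_1 = 6.5
cy_1 = 6
cz_1 = 4
h_1 = 3
cx_2 = 1
cy_2 = 3.5
cz_2 = 1.5
w_2 = 1.5
h_2 = 1
cx_3 = 2.5
cy_3 = 2.5
r_3 = 0.5
cx_4 = 1
cy_4 = 1
cz_4 = 3
w_4 = 1.5
d_4 = 1.5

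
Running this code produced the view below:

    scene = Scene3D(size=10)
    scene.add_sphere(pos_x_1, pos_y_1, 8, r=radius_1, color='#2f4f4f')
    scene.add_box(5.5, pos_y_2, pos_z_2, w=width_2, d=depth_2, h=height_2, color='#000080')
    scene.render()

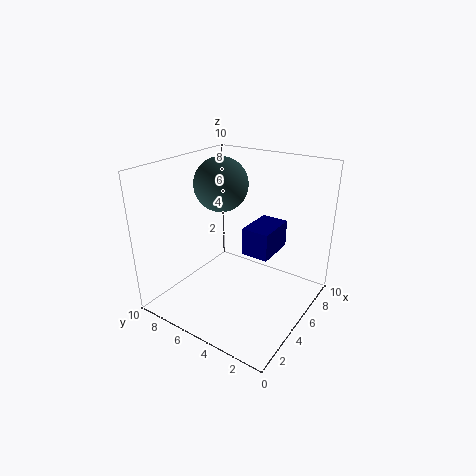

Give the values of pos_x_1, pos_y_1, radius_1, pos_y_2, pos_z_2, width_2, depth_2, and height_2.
pos_x_1 = 6.5; pos_y_1 = 7.5; radius_1 = 2; pos_y_2 = 3; pos_z_2 = 3.5; width_2 = 3; depth_2 = 2; height_2 = 2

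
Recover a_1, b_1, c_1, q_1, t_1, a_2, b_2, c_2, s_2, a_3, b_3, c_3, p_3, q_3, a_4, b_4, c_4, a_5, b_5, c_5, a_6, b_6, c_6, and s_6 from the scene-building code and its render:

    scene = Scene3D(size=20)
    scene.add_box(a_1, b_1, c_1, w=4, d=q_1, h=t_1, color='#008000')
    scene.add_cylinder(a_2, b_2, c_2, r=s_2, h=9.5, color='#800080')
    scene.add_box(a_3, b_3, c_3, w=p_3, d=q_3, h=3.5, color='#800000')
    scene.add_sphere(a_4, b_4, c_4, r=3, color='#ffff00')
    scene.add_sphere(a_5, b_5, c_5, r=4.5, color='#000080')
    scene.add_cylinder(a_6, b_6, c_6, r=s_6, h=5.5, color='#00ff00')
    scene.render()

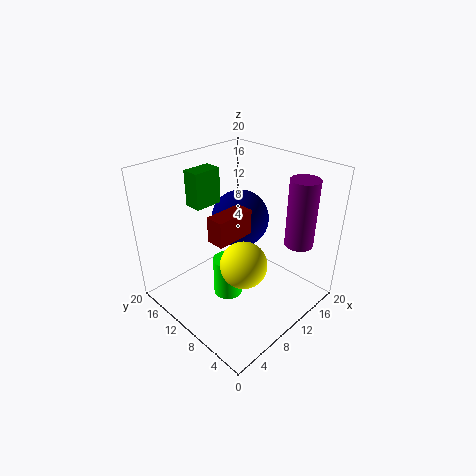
a_1 = 6.5
b_1 = 14
c_1 = 14
q_1 = 2.5
t_1 = 5
a_2 = 16
b_2 = 4
c_2 = 9
s_2 = 2
a_3 = 5.5
b_3 = 8.5
c_3 = 11
p_3 = 5.5
q_3 = 2.5
a_4 = 7
b_4 = 6
c_4 = 9
a_5 = 15
b_5 = 14.5
c_5 = 9.5
a_6 = 7.5
b_6 = 9.5
c_6 = 2.5
s_6 = 2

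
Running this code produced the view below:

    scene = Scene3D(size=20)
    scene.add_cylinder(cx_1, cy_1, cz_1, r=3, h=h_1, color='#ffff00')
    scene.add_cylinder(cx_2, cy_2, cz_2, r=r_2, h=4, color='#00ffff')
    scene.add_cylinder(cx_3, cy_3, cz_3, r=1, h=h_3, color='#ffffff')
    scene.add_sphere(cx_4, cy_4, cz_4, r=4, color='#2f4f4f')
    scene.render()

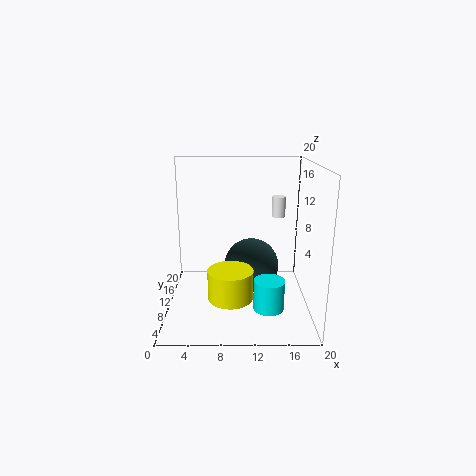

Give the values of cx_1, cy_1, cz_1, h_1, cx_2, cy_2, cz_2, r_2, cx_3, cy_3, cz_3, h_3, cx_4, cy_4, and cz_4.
cx_1 = 9, cy_1 = 6, cz_1 = 3, h_1 = 4, cx_2 = 14, cy_2 = 5, cz_2 = 2, r_2 = 2, cx_3 = 16, cy_3 = 14, cz_3 = 12, h_3 = 3, cx_4 = 12, cy_4 = 12, cz_4 = 5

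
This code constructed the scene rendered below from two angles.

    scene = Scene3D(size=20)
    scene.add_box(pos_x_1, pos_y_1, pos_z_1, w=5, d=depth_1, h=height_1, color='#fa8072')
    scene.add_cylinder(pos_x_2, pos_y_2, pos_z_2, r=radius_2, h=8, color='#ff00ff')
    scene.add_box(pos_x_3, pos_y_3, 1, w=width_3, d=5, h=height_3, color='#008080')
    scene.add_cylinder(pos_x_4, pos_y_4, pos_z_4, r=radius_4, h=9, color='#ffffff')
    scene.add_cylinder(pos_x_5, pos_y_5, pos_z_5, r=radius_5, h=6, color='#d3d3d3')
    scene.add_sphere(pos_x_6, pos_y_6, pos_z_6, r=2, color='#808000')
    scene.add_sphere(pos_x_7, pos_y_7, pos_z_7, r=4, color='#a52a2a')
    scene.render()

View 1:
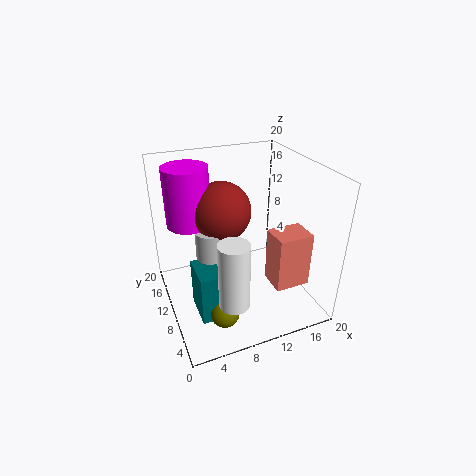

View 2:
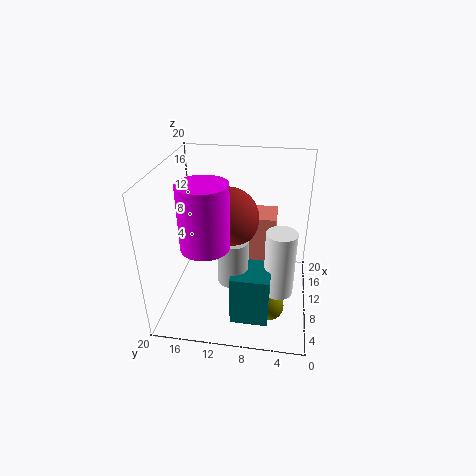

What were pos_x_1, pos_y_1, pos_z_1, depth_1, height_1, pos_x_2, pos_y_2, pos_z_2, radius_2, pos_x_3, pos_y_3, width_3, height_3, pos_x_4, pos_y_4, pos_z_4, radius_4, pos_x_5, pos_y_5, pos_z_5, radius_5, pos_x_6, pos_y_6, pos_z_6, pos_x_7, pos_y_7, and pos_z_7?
pos_x_1 = 14, pos_y_1 = 5, pos_z_1 = 3, depth_1 = 4, height_1 = 8, pos_x_2 = 4, pos_y_2 = 13, pos_z_2 = 12, radius_2 = 3, pos_x_3 = 3, pos_y_3 = 5, width_3 = 5, height_3 = 7, pos_x_4 = 7, pos_y_4 = 4, pos_z_4 = 4, radius_4 = 2, pos_x_5 = 6, pos_y_5 = 10, pos_z_5 = 6, radius_5 = 2, pos_x_6 = 6, pos_y_6 = 5, pos_z_6 = 2, pos_x_7 = 8, pos_y_7 = 11, pos_z_7 = 14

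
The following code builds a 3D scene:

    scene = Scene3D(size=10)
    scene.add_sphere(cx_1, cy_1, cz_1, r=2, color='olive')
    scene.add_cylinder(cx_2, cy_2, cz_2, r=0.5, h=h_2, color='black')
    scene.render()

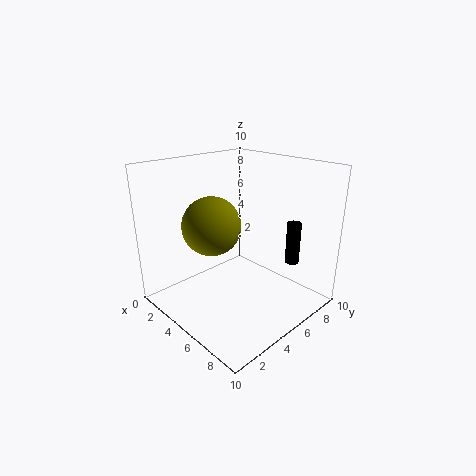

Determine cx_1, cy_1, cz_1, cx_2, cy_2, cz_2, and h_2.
cx_1 = 4, cy_1 = 3.5, cz_1 = 6, cx_2 = 7.5, cy_2 = 8, cz_2 = 3, h_2 = 3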